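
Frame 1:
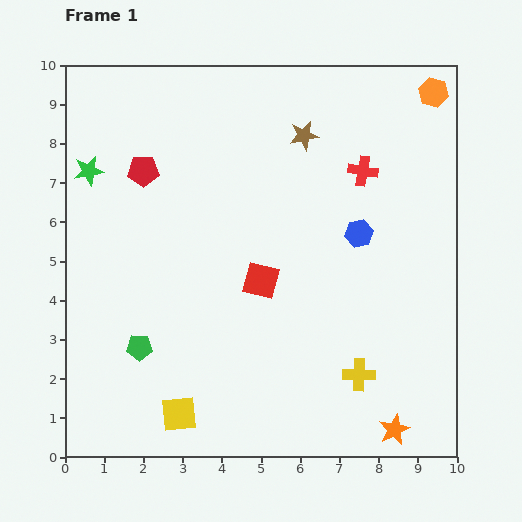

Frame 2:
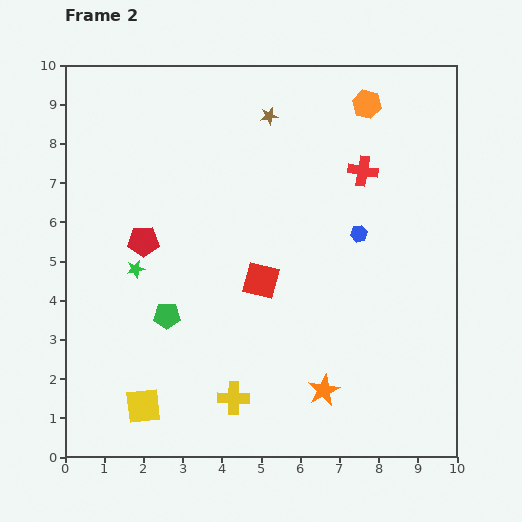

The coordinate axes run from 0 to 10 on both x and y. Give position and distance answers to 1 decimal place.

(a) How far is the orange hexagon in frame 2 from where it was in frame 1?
1.7

The orange hexagon moved from (9.4, 9.3) to (7.7, 9.0), a distance of √(1.7² + 0.3²) ≈ 1.7.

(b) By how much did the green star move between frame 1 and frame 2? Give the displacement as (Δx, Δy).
(1.2, -2.5)

The green star was at (0.6, 7.3) in frame 1 and (1.8, 4.8) in frame 2.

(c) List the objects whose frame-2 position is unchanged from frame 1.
the blue hexagon, the red cross, the red square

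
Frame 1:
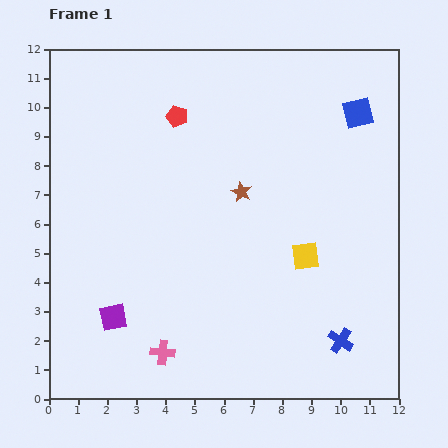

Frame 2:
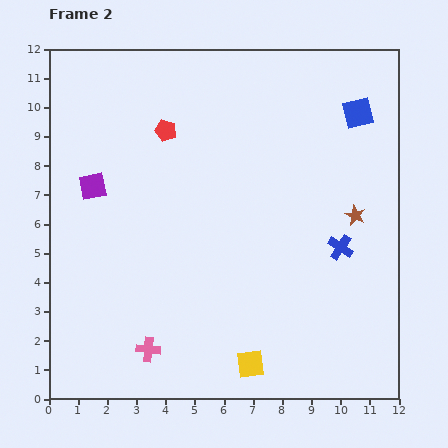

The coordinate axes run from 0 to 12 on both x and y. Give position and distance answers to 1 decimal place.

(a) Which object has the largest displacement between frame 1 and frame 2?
the purple square

(moved 4.6; next 4.2)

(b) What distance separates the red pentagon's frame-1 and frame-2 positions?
0.6

The red pentagon moved from (4.4, 9.7) to (4.0, 9.2), a distance of √(0.4² + 0.5²) ≈ 0.6.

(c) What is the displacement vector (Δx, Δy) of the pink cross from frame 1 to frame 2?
(-0.5, 0.1)

The pink cross was at (3.9, 1.6) in frame 1 and (3.4, 1.7) in frame 2.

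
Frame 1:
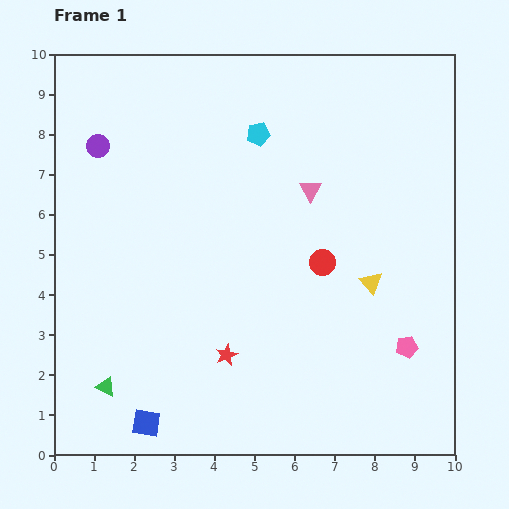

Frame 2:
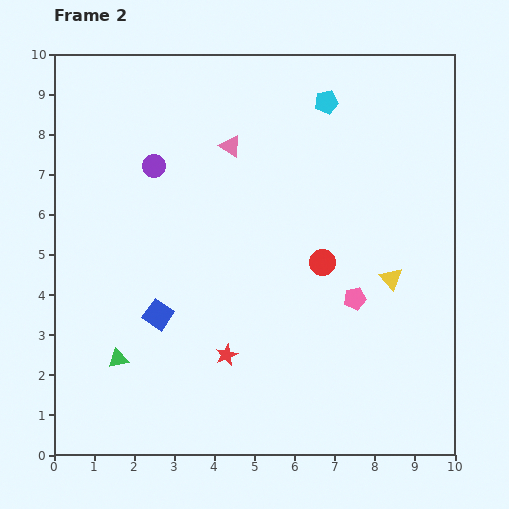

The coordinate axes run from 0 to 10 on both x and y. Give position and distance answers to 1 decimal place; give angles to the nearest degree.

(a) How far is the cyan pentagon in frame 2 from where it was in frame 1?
1.9

The cyan pentagon moved from (5.1, 8.0) to (6.8, 8.8), a distance of √(1.7² + 0.8²) ≈ 1.9.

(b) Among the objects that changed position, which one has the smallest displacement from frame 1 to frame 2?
the yellow triangle

(moved 0.5)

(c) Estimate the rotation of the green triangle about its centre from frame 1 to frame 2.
38° counter-clockwise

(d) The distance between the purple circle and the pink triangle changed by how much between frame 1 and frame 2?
-3.4

Distance in frame 1: 5.4. Distance in frame 2: 2.0.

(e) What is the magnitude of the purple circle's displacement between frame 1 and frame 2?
1.5

The purple circle moved from (1.1, 7.7) to (2.5, 7.2), a distance of √(1.4² + 0.5²) ≈ 1.5.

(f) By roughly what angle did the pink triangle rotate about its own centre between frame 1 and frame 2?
26° counter-clockwise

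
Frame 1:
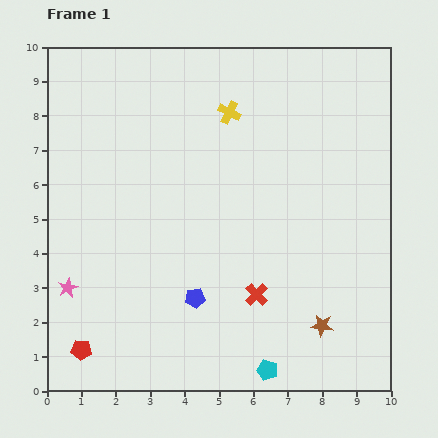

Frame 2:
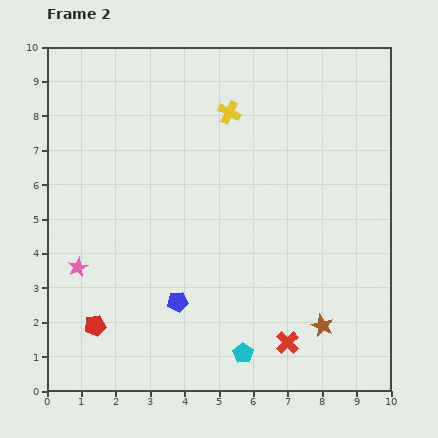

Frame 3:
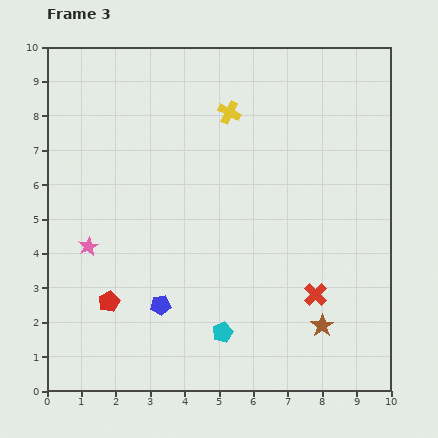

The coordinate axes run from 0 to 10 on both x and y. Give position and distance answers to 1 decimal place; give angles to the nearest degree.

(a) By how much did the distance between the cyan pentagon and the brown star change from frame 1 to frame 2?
+0.3

Distance in frame 1: 2.1. Distance in frame 2: 2.4.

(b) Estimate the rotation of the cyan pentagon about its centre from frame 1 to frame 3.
31° clockwise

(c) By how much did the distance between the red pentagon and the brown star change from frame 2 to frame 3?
-0.4

Distance in frame 2: 6.6. Distance in frame 3: 6.2.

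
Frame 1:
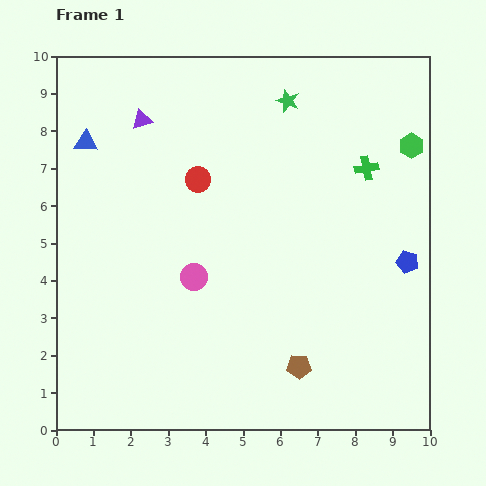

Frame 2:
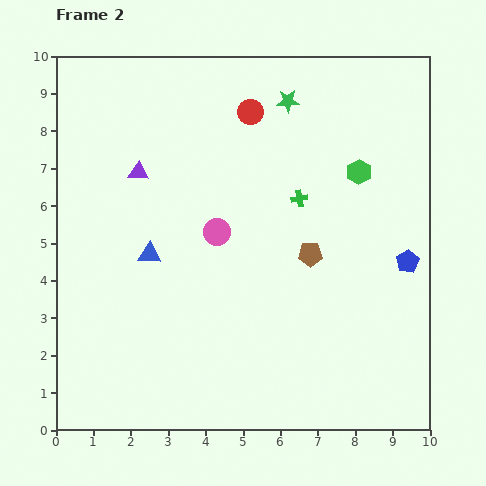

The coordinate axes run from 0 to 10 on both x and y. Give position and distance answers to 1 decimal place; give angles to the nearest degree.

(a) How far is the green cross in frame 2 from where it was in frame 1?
2.0

The green cross moved from (8.3, 7.0) to (6.5, 6.2), a distance of √(1.8² + 0.8²) ≈ 2.0.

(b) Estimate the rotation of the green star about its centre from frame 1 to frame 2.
22° counter-clockwise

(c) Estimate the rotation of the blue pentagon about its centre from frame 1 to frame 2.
26° clockwise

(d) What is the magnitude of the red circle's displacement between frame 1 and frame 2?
2.3

The red circle moved from (3.8, 6.7) to (5.2, 8.5), a distance of √(1.4² + 1.8²) ≈ 2.3.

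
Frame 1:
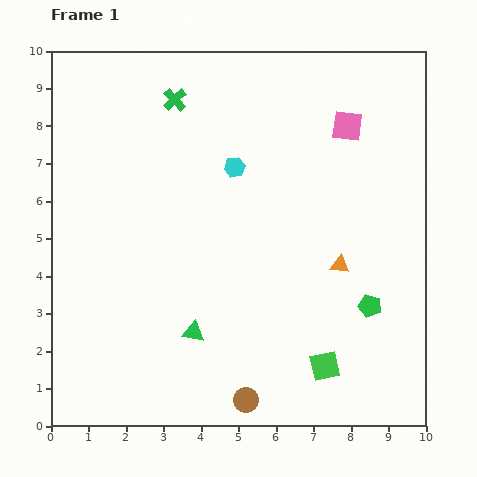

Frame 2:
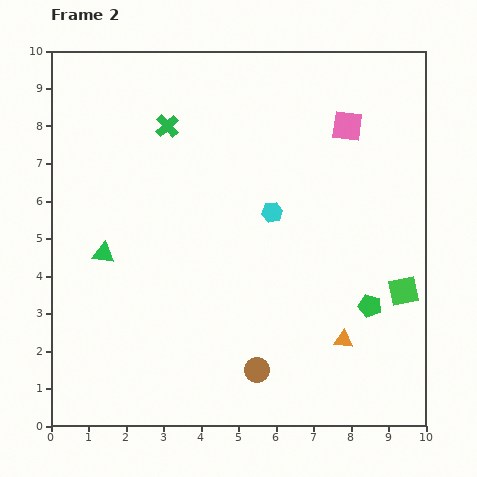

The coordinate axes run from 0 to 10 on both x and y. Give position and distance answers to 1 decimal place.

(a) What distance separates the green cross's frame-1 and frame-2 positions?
0.7

The green cross moved from (3.3, 8.7) to (3.1, 8.0), a distance of √(0.2² + 0.7²) ≈ 0.7.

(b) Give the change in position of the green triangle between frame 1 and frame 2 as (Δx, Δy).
(-2.4, 2.1)

The green triangle was at (3.8, 2.5) in frame 1 and (1.4, 4.6) in frame 2.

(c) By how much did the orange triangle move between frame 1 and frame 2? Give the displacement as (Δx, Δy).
(0.1, -2.0)

The orange triangle was at (7.7, 4.3) in frame 1 and (7.8, 2.3) in frame 2.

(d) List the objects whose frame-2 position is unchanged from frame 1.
the green pentagon, the pink square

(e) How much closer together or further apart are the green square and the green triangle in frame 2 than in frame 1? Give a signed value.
+4.5

Distance in frame 1: 3.6. Distance in frame 2: 8.1.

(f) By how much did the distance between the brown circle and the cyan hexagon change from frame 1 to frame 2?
-2.0

Distance in frame 1: 6.2. Distance in frame 2: 4.2.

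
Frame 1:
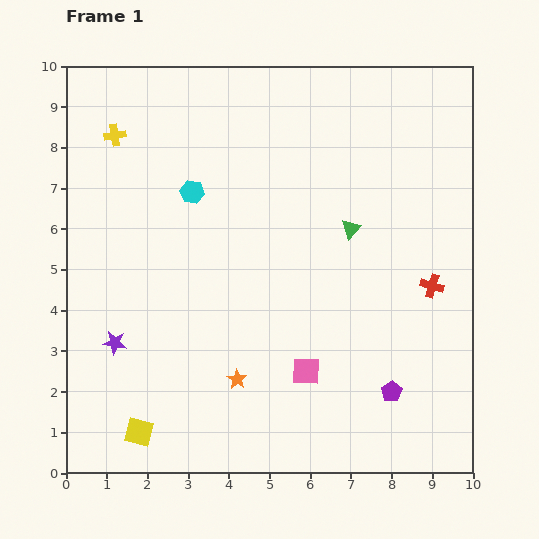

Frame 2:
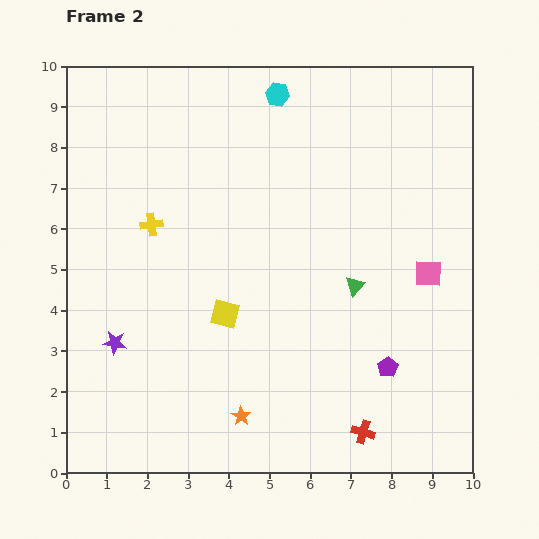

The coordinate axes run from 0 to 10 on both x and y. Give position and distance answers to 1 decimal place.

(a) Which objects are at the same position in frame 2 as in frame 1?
the purple star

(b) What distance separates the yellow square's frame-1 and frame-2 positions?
3.6

The yellow square moved from (1.8, 1.0) to (3.9, 3.9), a distance of √(2.1² + 2.9²) ≈ 3.6.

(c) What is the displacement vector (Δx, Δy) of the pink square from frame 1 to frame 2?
(3.0, 2.4)

The pink square was at (5.9, 2.5) in frame 1 and (8.9, 4.9) in frame 2.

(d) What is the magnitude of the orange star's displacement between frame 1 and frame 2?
0.9

The orange star moved from (4.2, 2.3) to (4.3, 1.4), a distance of √(0.1² + 0.9²) ≈ 0.9.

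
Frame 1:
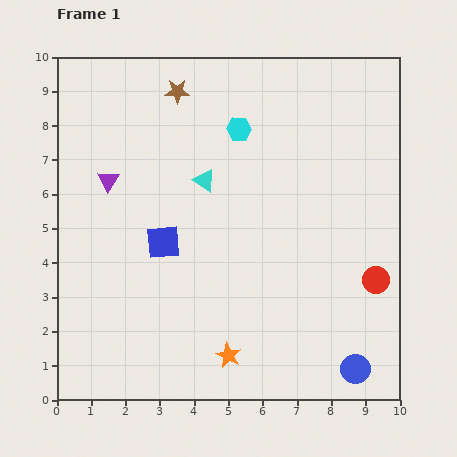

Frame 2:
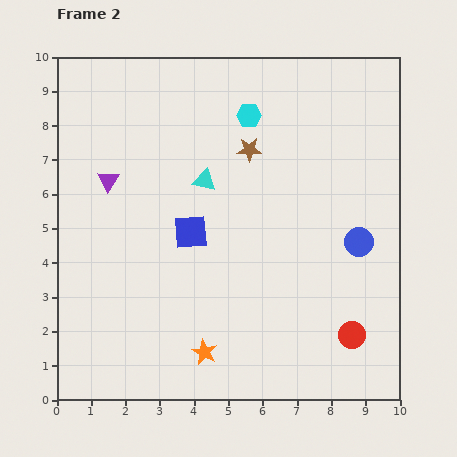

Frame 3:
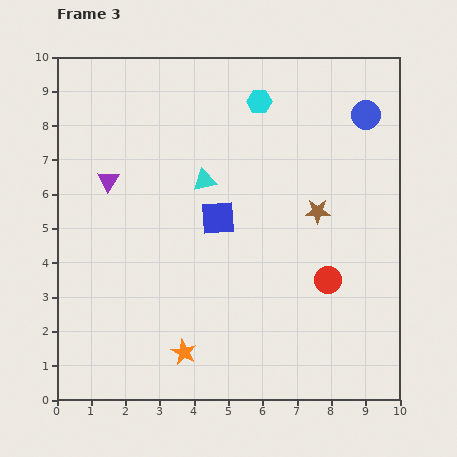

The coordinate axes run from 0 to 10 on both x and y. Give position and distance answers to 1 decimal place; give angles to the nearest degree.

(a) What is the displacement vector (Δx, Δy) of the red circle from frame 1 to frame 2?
(-0.7, -1.6)

The red circle was at (9.3, 3.5) in frame 1 and (8.6, 1.9) in frame 2.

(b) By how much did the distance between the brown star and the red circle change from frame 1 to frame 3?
-6.0

Distance in frame 1: 8.0. Distance in frame 3: 2.0.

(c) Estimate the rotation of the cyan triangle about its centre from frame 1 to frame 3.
44° counter-clockwise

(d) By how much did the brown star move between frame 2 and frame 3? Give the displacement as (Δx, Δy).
(2.0, -1.8)

The brown star was at (5.6, 7.3) in frame 2 and (7.6, 5.5) in frame 3.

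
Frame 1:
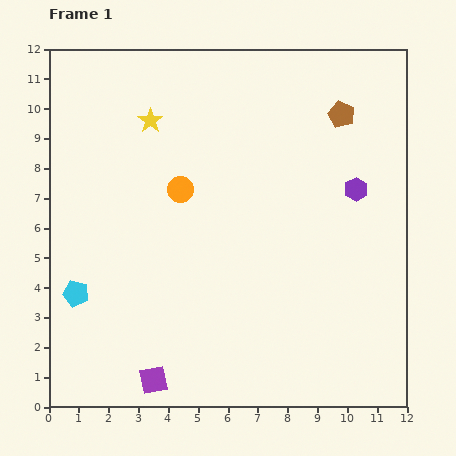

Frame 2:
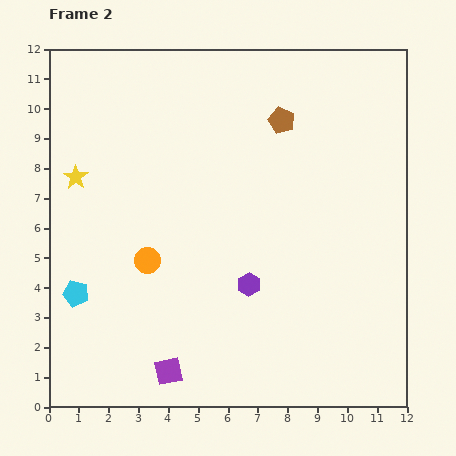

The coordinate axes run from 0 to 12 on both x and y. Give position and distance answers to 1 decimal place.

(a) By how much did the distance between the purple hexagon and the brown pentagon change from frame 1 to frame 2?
+3.1

Distance in frame 1: 2.5. Distance in frame 2: 5.6.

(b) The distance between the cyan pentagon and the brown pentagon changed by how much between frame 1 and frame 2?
-1.7

Distance in frame 1: 10.7. Distance in frame 2: 9.0.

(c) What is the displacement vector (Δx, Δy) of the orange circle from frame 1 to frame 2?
(-1.1, -2.4)

The orange circle was at (4.4, 7.3) in frame 1 and (3.3, 4.9) in frame 2.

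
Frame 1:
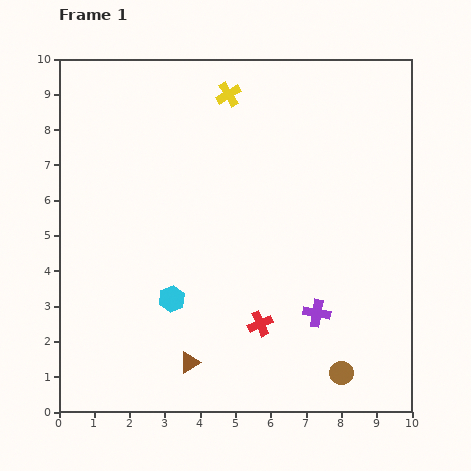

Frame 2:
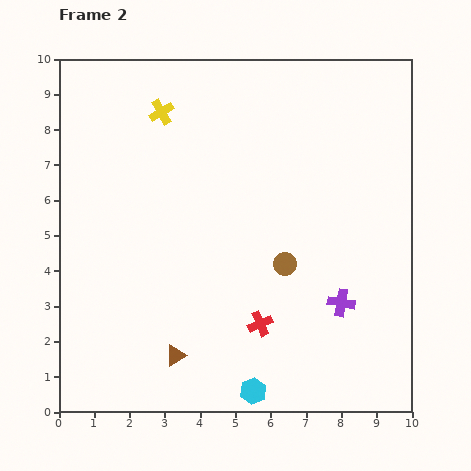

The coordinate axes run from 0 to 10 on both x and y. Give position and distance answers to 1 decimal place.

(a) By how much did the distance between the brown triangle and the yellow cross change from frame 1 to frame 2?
-0.8

Distance in frame 1: 7.7. Distance in frame 2: 6.9.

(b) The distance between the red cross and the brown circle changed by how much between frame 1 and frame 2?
-0.9

Distance in frame 1: 2.7. Distance in frame 2: 1.8.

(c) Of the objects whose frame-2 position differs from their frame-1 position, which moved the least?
the brown triangle

(moved 0.4)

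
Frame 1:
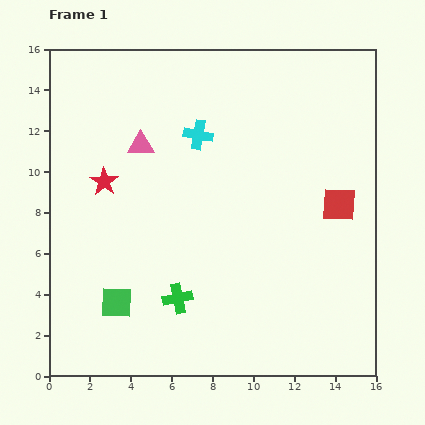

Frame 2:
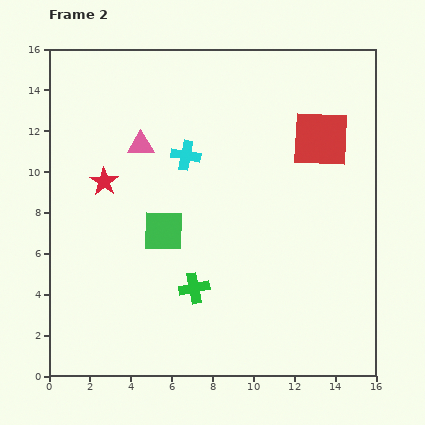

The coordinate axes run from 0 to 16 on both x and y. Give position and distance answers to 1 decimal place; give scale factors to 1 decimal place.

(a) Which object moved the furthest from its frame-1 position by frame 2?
the green square

(moved 4.2; next 3.3)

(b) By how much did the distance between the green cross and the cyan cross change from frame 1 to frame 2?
-1.6

Distance in frame 1: 8.1. Distance in frame 2: 6.5.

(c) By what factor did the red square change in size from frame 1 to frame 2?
1.7×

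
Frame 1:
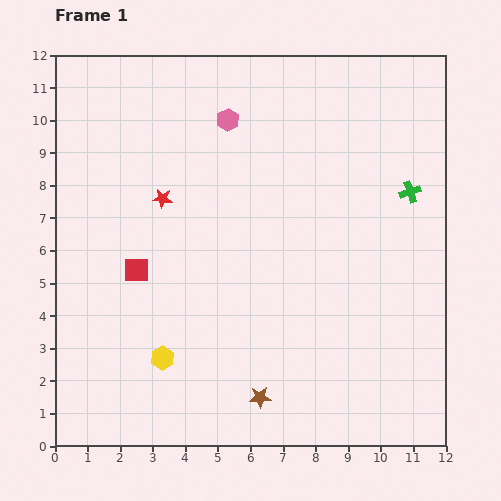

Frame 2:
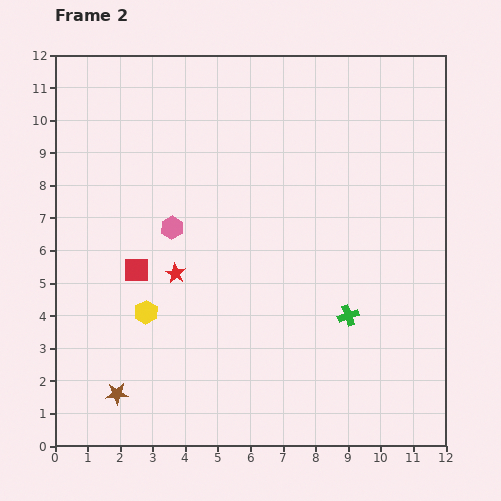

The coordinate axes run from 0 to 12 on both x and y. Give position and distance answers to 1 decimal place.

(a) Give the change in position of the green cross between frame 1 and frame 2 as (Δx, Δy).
(-1.9, -3.8)

The green cross was at (10.9, 7.8) in frame 1 and (9.0, 4.0) in frame 2.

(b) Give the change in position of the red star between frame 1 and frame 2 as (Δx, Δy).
(0.4, -2.3)

The red star was at (3.3, 7.6) in frame 1 and (3.7, 5.3) in frame 2.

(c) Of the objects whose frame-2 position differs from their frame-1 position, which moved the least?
the yellow hexagon

(moved 1.5)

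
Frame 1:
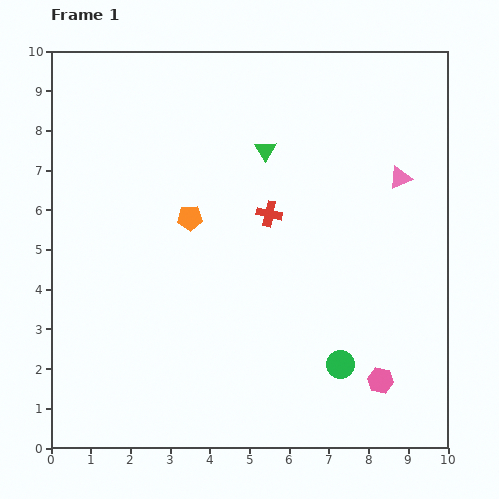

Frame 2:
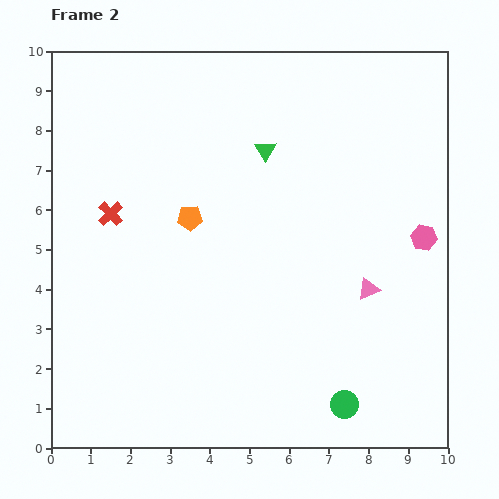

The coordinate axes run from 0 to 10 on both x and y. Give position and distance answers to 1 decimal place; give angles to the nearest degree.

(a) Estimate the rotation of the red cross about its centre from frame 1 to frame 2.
34° clockwise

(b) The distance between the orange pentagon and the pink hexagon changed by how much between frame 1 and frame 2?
-0.4

Distance in frame 1: 6.3. Distance in frame 2: 5.9.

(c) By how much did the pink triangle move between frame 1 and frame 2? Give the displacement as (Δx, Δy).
(-0.8, -2.8)

The pink triangle was at (8.8, 6.8) in frame 1 and (8.0, 4.0) in frame 2.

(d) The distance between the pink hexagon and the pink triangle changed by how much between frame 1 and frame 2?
-3.2

Distance in frame 1: 5.1. Distance in frame 2: 1.9.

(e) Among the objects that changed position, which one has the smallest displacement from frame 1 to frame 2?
the green circle

(moved 1.0)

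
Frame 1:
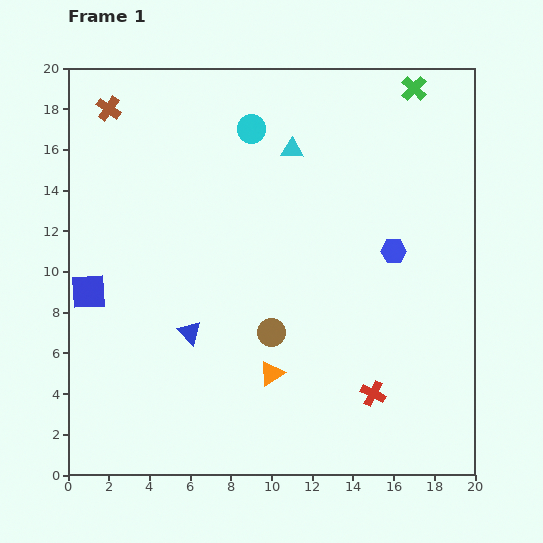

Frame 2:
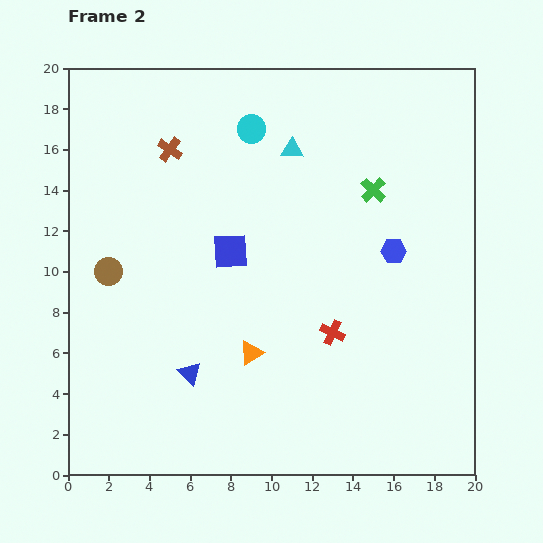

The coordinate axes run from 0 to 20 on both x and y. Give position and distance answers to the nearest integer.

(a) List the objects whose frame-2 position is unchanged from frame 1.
the cyan triangle, the blue hexagon, the cyan circle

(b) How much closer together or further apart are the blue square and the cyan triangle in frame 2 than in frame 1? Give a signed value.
-6

Distance in frame 1: 12. Distance in frame 2: 6.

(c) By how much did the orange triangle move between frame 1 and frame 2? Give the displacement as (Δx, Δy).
(-1, 1)

The orange triangle was at (10, 5) in frame 1 and (9, 6) in frame 2.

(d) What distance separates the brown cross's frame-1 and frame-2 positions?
4

The brown cross moved from (2, 18) to (5, 16), a distance of √(3² + 2²) ≈ 4.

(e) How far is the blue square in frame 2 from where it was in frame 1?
7

The blue square moved from (1, 9) to (8, 11), a distance of √(7² + 2²) ≈ 7.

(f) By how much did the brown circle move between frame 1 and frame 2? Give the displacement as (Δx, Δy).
(-8, 3)

The brown circle was at (10, 7) in frame 1 and (2, 10) in frame 2.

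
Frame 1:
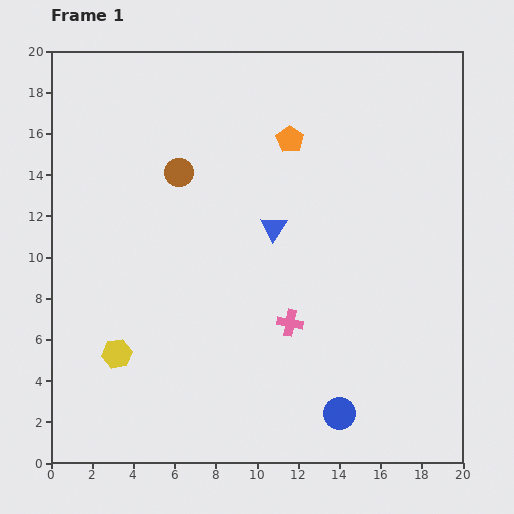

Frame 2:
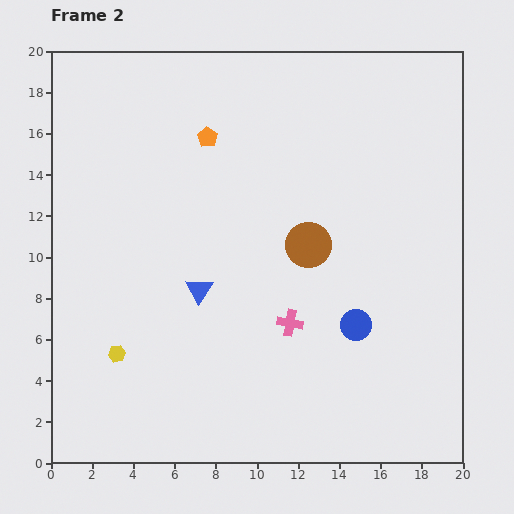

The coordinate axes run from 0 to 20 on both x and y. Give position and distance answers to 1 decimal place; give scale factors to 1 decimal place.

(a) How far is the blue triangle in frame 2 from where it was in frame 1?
4.7

The blue triangle moved from (10.8, 11.4) to (7.2, 8.4), a distance of √(3.6² + 3.0²) ≈ 4.7.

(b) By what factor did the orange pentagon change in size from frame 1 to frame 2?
0.7×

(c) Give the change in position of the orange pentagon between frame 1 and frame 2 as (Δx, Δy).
(-4.0, 0.1)

The orange pentagon was at (11.6, 15.7) in frame 1 and (7.6, 15.8) in frame 2.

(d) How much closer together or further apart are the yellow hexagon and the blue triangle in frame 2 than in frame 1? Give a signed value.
-4.6

Distance in frame 1: 9.7. Distance in frame 2: 5.1.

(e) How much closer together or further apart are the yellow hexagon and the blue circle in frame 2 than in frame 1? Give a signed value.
+0.5

Distance in frame 1: 11.2. Distance in frame 2: 11.7.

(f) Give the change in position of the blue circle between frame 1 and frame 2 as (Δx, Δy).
(0.8, 4.3)

The blue circle was at (14.0, 2.4) in frame 1 and (14.8, 6.7) in frame 2.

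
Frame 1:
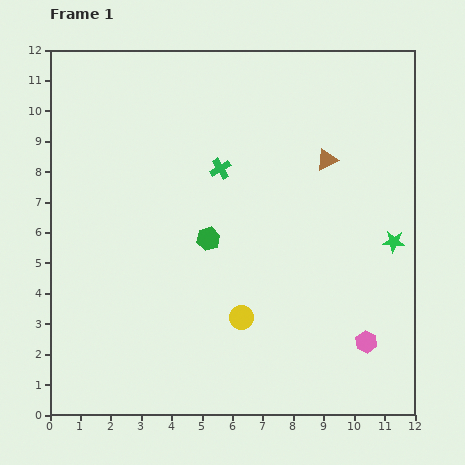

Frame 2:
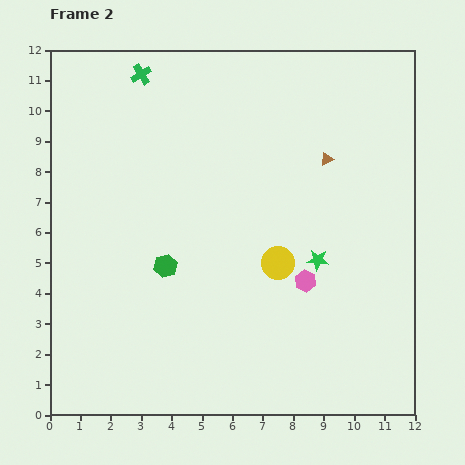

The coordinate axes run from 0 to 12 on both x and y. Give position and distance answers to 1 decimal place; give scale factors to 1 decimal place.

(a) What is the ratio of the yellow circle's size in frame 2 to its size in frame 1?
1.4×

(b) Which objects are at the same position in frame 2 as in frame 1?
the brown triangle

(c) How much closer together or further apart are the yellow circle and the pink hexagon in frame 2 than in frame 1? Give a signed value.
-3.1

Distance in frame 1: 4.2. Distance in frame 2: 1.1.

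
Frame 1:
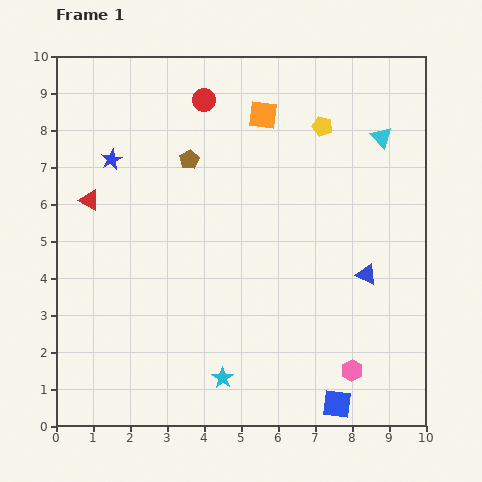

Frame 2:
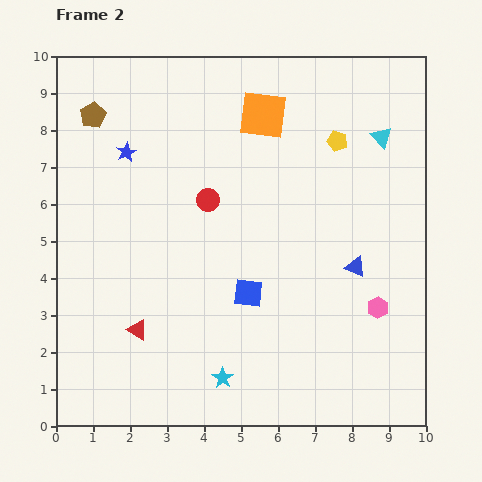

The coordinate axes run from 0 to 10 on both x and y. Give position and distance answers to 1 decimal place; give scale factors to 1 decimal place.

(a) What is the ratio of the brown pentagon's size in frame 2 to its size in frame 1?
1.4×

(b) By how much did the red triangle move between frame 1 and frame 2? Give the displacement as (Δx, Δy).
(1.3, -3.5)

The red triangle was at (0.9, 6.1) in frame 1 and (2.2, 2.6) in frame 2.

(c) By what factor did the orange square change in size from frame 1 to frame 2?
1.7×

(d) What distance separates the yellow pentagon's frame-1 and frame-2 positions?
0.6

The yellow pentagon moved from (7.2, 8.1) to (7.6, 7.7), a distance of √(0.4² + 0.4²) ≈ 0.6.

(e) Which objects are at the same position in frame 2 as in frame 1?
the cyan star, the orange square, the cyan triangle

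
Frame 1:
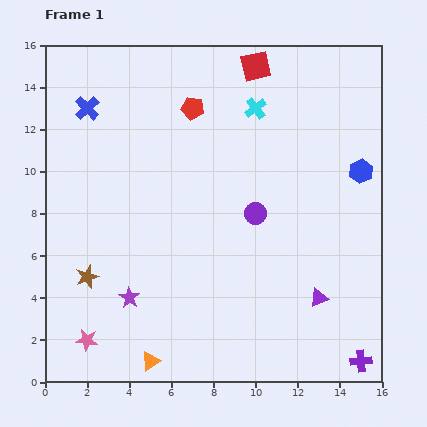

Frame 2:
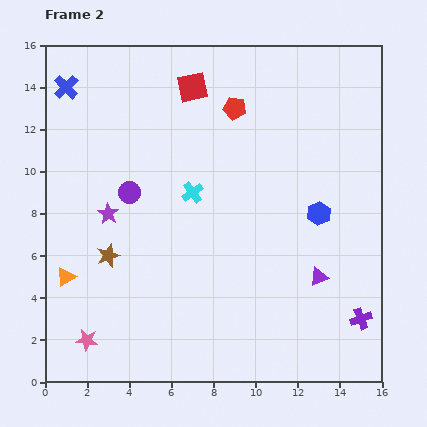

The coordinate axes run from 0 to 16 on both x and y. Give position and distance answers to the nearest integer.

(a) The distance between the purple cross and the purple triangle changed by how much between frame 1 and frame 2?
-1

Distance in frame 1: 4. Distance in frame 2: 3.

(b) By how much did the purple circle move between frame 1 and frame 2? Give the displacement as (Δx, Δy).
(-6, 1)

The purple circle was at (10, 8) in frame 1 and (4, 9) in frame 2.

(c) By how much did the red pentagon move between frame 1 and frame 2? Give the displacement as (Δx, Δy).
(2, 0)

The red pentagon was at (7, 13) in frame 1 and (9, 13) in frame 2.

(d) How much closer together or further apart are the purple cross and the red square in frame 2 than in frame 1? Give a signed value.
-1

Distance in frame 1: 15. Distance in frame 2: 14.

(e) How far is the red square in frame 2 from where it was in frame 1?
3

The red square moved from (10, 15) to (7, 14), a distance of √(3² + 1²) ≈ 3.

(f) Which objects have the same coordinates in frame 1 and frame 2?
the pink star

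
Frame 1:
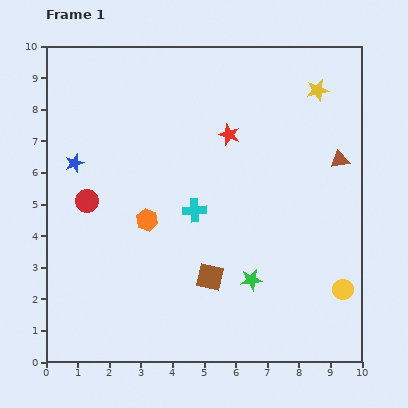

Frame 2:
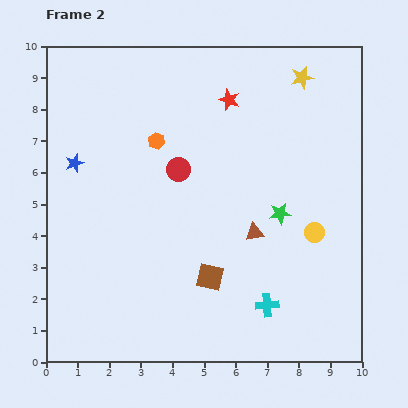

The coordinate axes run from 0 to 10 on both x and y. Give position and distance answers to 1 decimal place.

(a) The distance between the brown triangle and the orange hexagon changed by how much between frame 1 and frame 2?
-2.2

Distance in frame 1: 6.4. Distance in frame 2: 4.2.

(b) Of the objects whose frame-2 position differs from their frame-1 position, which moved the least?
the yellow star

(moved 0.6)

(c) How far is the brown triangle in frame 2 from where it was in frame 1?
3.5

The brown triangle moved from (9.3, 6.4) to (6.6, 4.1), a distance of √(2.7² + 2.3²) ≈ 3.5.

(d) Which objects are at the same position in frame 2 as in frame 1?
the blue star, the brown square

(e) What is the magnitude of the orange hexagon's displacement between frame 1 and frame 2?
2.5

The orange hexagon moved from (3.2, 4.5) to (3.5, 7.0), a distance of √(0.3² + 2.5²) ≈ 2.5.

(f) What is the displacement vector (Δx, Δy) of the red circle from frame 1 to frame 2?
(2.9, 1.0)

The red circle was at (1.3, 5.1) in frame 1 and (4.2, 6.1) in frame 2.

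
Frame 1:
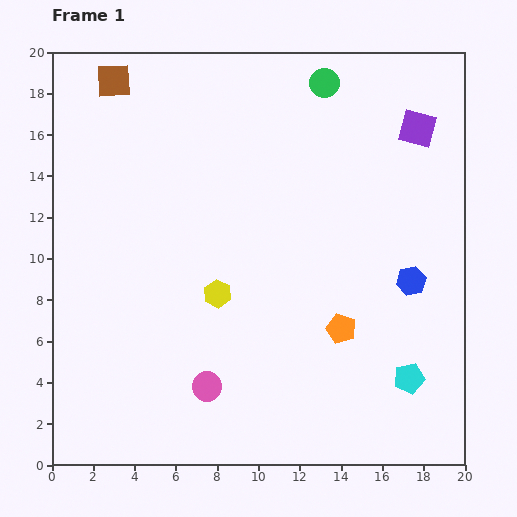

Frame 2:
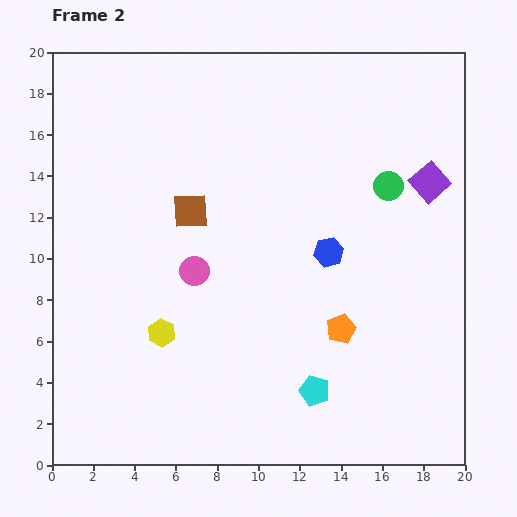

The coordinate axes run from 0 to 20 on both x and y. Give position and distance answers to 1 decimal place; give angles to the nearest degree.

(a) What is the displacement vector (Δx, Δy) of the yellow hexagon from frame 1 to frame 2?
(-2.7, -1.9)

The yellow hexagon was at (8.0, 8.3) in frame 1 and (5.3, 6.4) in frame 2.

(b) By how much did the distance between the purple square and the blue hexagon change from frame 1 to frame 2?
-1.4

Distance in frame 1: 7.4. Distance in frame 2: 6.0.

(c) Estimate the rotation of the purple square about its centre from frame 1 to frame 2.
34° clockwise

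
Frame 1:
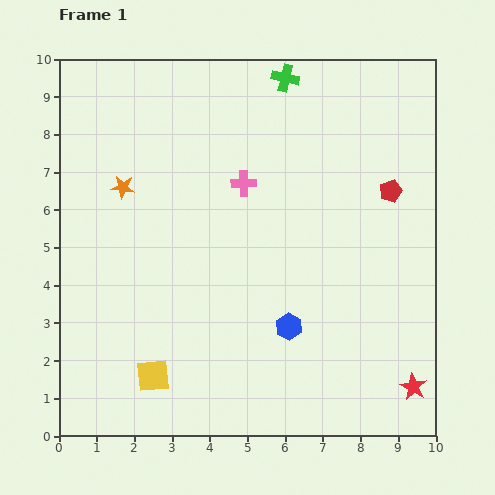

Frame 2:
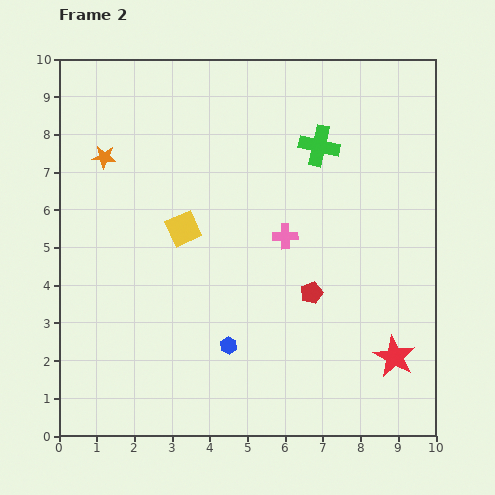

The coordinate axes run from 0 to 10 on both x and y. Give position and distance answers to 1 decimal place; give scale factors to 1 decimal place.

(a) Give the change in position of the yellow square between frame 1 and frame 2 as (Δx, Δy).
(0.8, 3.9)

The yellow square was at (2.5, 1.6) in frame 1 and (3.3, 5.5) in frame 2.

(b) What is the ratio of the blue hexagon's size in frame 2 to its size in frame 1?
0.6×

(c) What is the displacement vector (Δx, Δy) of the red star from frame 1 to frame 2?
(-0.5, 0.8)

The red star was at (9.4, 1.3) in frame 1 and (8.9, 2.1) in frame 2.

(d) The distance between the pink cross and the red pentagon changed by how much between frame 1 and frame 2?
-2.2

Distance in frame 1: 3.9. Distance in frame 2: 1.7.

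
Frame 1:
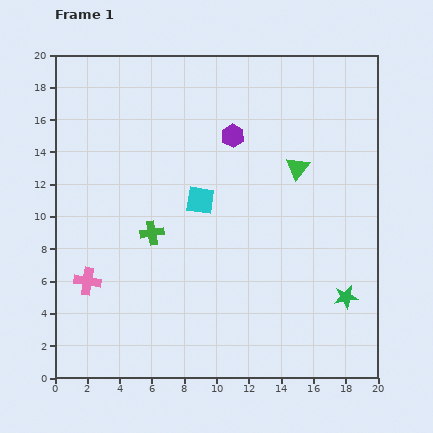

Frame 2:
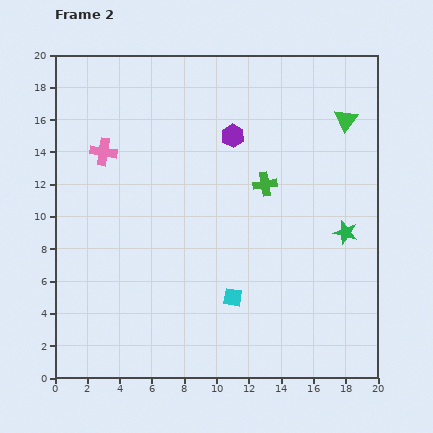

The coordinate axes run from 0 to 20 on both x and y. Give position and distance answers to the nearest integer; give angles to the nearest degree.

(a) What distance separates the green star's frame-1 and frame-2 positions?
4

The green star moved from (18, 5) to (18, 9), a distance of √(0² + 4²) ≈ 4.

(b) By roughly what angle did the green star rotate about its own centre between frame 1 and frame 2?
25° clockwise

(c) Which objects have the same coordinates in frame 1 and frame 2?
the purple hexagon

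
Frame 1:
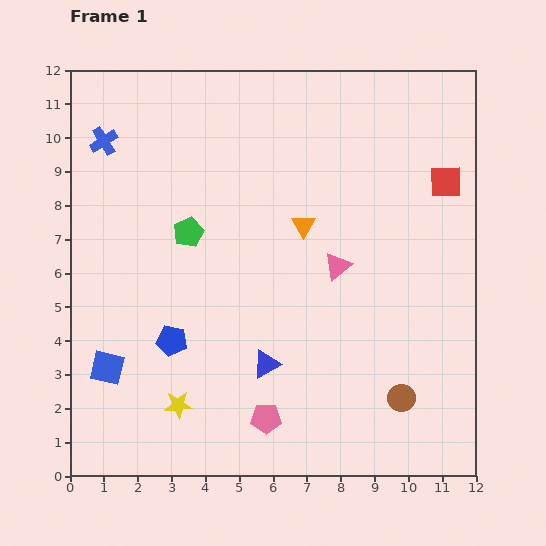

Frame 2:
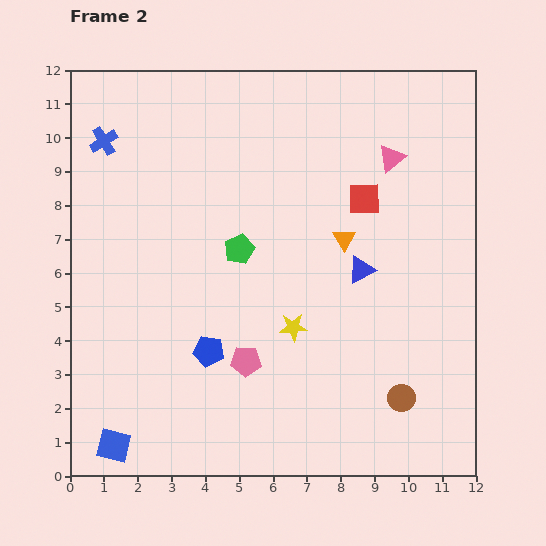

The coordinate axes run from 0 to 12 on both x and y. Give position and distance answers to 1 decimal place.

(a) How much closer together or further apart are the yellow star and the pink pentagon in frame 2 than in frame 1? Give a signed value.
-0.9

Distance in frame 1: 2.6. Distance in frame 2: 1.7.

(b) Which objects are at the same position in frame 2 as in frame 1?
the blue cross, the brown circle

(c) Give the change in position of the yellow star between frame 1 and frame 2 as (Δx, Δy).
(3.4, 2.3)

The yellow star was at (3.2, 2.1) in frame 1 and (6.6, 4.4) in frame 2.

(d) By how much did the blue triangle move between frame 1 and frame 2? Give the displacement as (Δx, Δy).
(2.8, 2.8)

The blue triangle was at (5.8, 3.3) in frame 1 and (8.6, 6.1) in frame 2.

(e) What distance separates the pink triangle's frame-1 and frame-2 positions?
3.6

The pink triangle moved from (7.9, 6.2) to (9.5, 9.4), a distance of √(1.6² + 3.2²) ≈ 3.6.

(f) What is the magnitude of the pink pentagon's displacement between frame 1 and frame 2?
1.8

The pink pentagon moved from (5.8, 1.7) to (5.2, 3.4), a distance of √(0.6² + 1.7²) ≈ 1.8.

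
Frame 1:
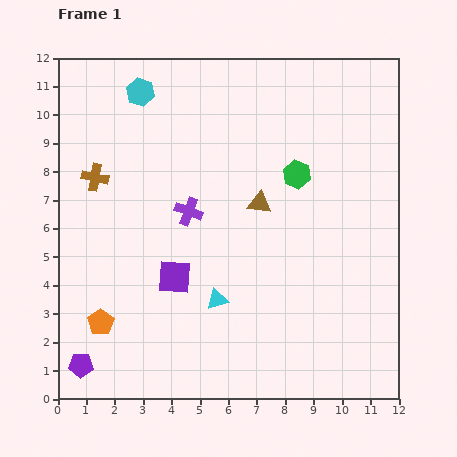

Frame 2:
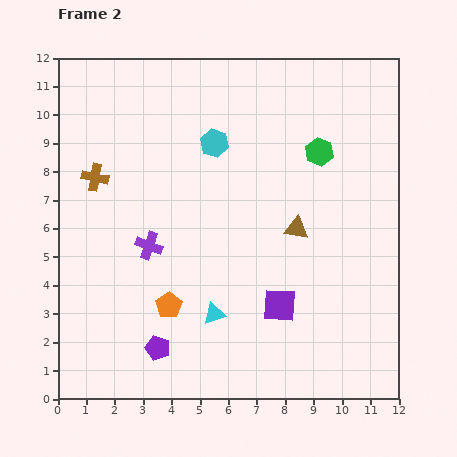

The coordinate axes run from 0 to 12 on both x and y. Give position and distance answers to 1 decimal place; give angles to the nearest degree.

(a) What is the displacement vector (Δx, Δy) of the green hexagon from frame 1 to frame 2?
(0.8, 0.8)

The green hexagon was at (8.4, 7.9) in frame 1 and (9.2, 8.7) in frame 2.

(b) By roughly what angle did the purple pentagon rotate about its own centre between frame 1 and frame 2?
18° clockwise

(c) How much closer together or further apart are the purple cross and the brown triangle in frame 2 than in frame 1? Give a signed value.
+2.7

Distance in frame 1: 2.5. Distance in frame 2: 5.2.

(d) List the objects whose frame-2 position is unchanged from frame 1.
the brown cross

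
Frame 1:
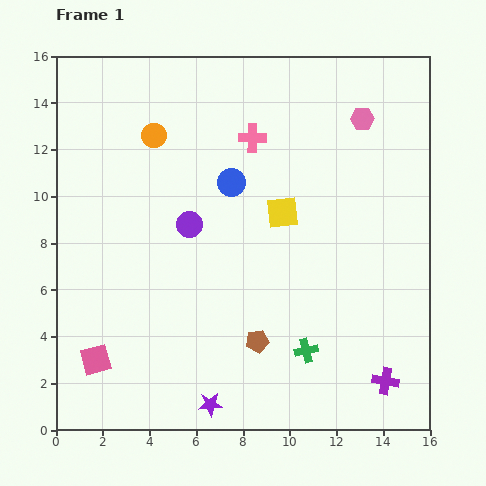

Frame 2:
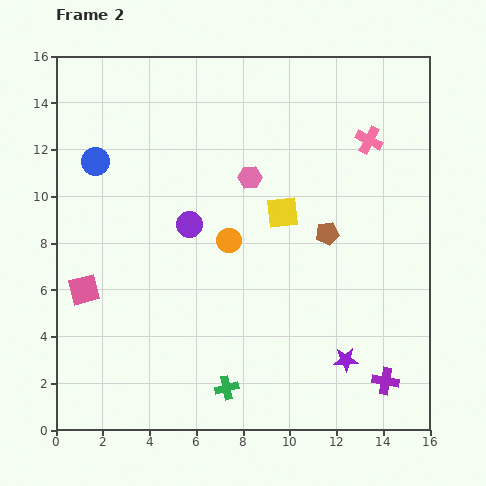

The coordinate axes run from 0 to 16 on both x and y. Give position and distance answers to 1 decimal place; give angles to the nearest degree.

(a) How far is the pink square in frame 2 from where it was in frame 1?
3.0

The pink square moved from (1.7, 3.0) to (1.2, 6.0), a distance of √(0.5² + 3.0²) ≈ 3.0.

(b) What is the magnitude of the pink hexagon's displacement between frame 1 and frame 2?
5.4

The pink hexagon moved from (13.1, 13.3) to (8.3, 10.8), a distance of √(4.8² + 2.5²) ≈ 5.4.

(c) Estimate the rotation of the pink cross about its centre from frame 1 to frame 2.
26° clockwise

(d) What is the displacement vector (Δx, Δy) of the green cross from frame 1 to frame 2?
(-3.4, -1.6)

The green cross was at (10.7, 3.4) in frame 1 and (7.3, 1.8) in frame 2.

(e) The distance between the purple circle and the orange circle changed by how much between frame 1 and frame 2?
-2.3

Distance in frame 1: 4.1. Distance in frame 2: 1.8.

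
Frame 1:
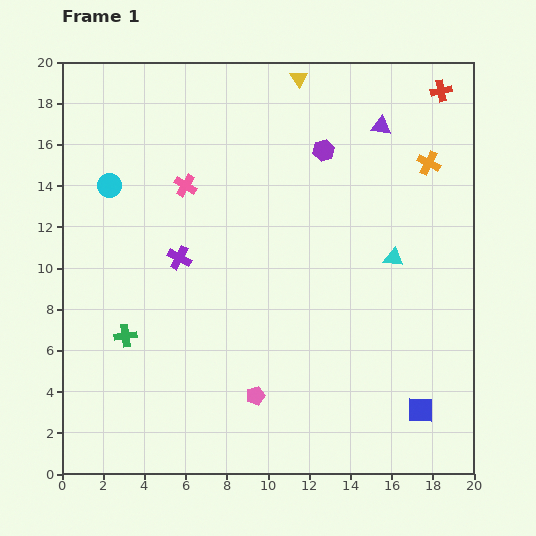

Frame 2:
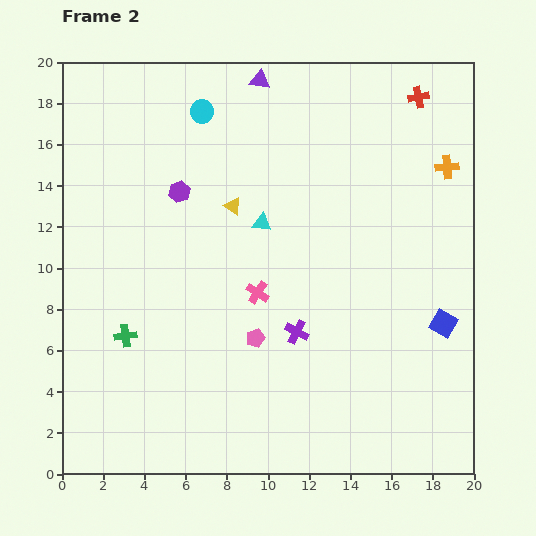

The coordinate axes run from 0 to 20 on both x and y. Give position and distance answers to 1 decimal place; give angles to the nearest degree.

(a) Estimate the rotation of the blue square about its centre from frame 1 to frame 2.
29° clockwise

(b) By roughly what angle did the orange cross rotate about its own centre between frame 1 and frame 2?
32° counter-clockwise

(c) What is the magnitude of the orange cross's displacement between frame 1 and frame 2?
0.9

The orange cross moved from (17.8, 15.1) to (18.7, 14.9), a distance of √(0.9² + 0.2²) ≈ 0.9.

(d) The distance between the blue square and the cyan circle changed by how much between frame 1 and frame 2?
-3.0

Distance in frame 1: 18.6. Distance in frame 2: 15.6.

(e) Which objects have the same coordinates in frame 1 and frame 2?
the green cross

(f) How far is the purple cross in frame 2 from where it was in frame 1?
6.7

The purple cross moved from (5.7, 10.5) to (11.4, 6.9), a distance of √(5.7² + 3.6²) ≈ 6.7.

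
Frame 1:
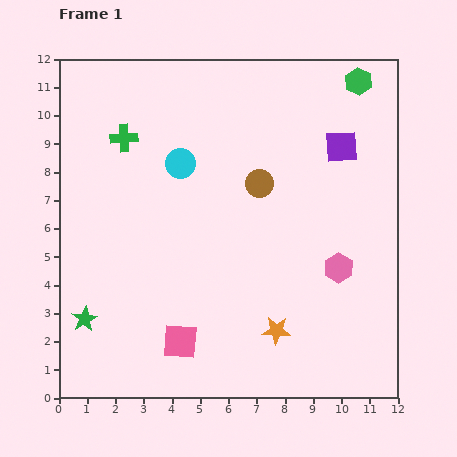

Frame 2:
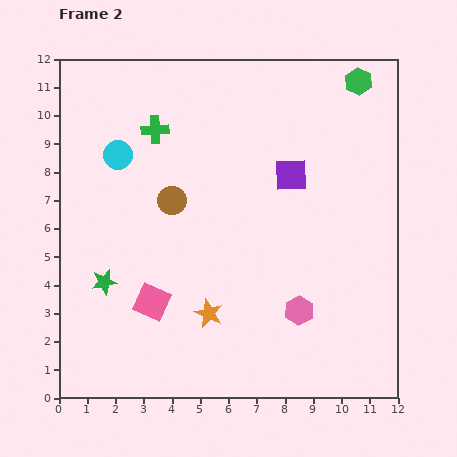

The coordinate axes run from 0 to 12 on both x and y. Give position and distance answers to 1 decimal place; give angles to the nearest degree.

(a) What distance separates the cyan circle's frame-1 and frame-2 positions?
2.2

The cyan circle moved from (4.3, 8.3) to (2.1, 8.6), a distance of √(2.2² + 0.3²) ≈ 2.2.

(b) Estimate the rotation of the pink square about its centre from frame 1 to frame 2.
19° clockwise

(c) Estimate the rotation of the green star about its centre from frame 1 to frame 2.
18° clockwise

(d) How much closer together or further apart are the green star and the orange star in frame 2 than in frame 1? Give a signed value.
-2.9

Distance in frame 1: 6.8. Distance in frame 2: 3.9.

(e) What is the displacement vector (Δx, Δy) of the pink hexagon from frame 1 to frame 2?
(-1.4, -1.5)

The pink hexagon was at (9.9, 4.6) in frame 1 and (8.5, 3.1) in frame 2.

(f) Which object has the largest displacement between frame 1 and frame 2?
the brown circle

(moved 3.2; next 2.5)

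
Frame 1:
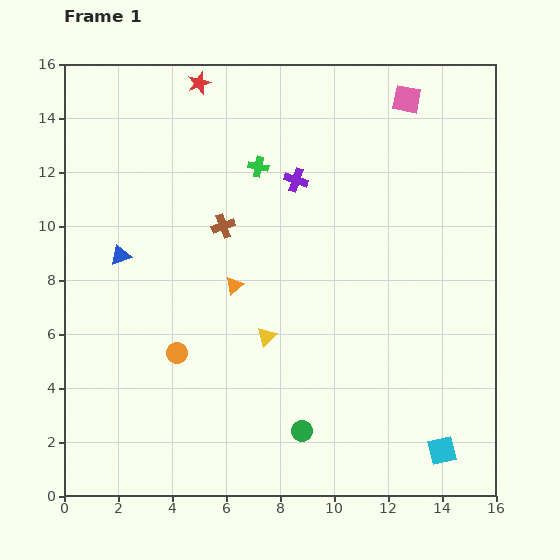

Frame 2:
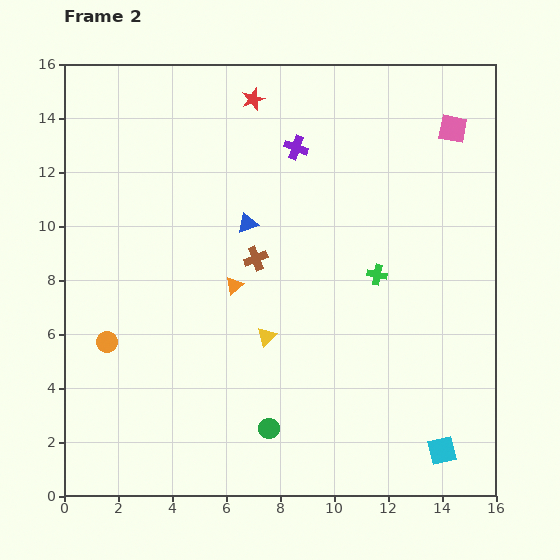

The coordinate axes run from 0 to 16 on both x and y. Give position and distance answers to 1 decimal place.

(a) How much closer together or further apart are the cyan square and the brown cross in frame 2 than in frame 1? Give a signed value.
-1.7

Distance in frame 1: 11.6. Distance in frame 2: 9.9.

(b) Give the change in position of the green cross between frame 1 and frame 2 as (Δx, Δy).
(4.4, -4.0)

The green cross was at (7.2, 12.2) in frame 1 and (11.6, 8.2) in frame 2.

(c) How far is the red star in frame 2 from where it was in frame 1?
2.1

The red star moved from (5.0, 15.3) to (7.0, 14.7), a distance of √(2.0² + 0.6²) ≈ 2.1.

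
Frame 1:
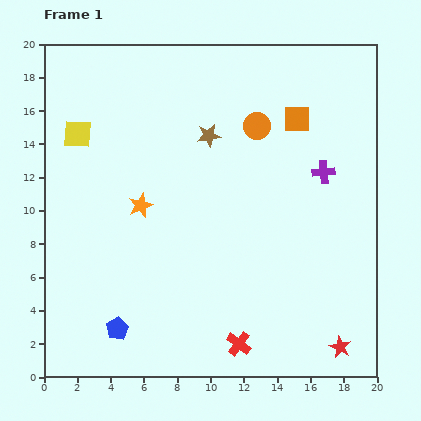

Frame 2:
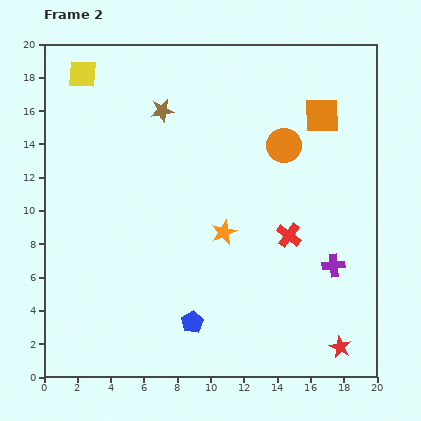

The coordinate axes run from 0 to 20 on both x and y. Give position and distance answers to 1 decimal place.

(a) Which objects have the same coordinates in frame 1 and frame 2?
the red star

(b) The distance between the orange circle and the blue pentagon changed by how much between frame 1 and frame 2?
-2.9

Distance in frame 1: 14.8. Distance in frame 2: 11.9.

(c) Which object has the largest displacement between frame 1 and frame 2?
the red cross

(moved 7.2; next 5.6)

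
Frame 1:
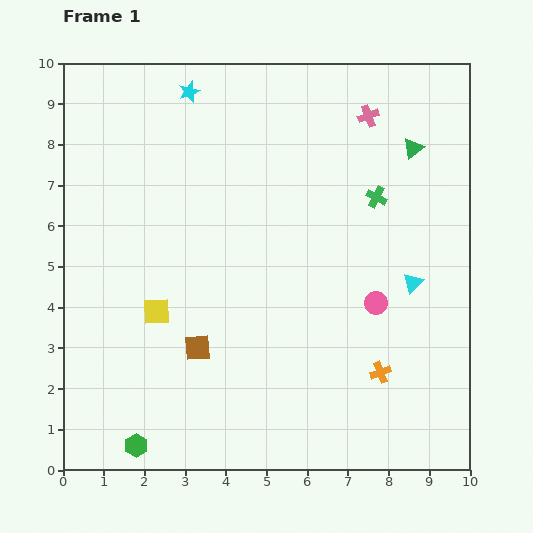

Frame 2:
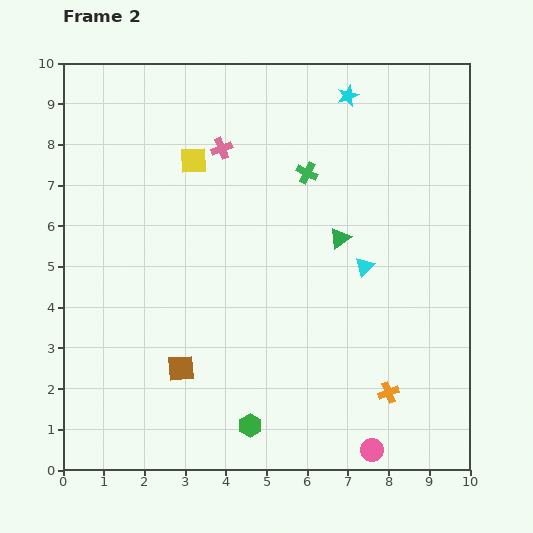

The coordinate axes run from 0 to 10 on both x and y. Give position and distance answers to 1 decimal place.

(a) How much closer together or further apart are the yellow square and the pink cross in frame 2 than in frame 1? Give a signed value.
-6.3

Distance in frame 1: 7.1. Distance in frame 2: 0.8.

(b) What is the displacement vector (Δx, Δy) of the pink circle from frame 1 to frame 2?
(-0.1, -3.6)

The pink circle was at (7.7, 4.1) in frame 1 and (7.6, 0.5) in frame 2.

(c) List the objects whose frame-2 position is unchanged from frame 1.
none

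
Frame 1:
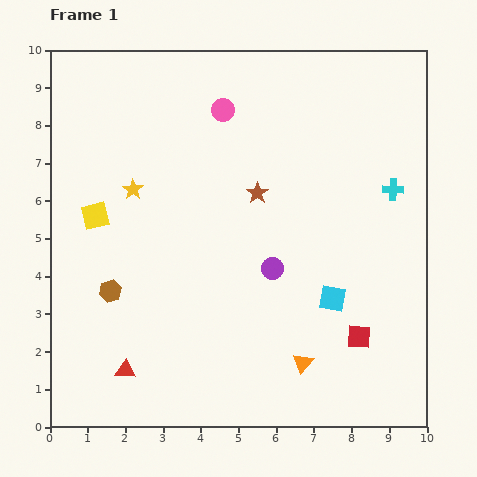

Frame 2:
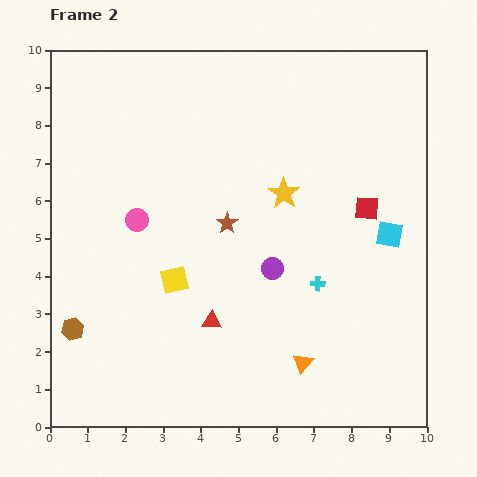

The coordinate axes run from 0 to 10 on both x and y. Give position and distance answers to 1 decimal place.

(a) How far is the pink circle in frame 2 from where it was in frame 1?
3.7

The pink circle moved from (4.6, 8.4) to (2.3, 5.5), a distance of √(2.3² + 2.9²) ≈ 3.7.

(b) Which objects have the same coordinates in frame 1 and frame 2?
the purple circle, the orange triangle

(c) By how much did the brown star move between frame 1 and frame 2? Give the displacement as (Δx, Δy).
(-0.8, -0.8)

The brown star was at (5.5, 6.2) in frame 1 and (4.7, 5.4) in frame 2.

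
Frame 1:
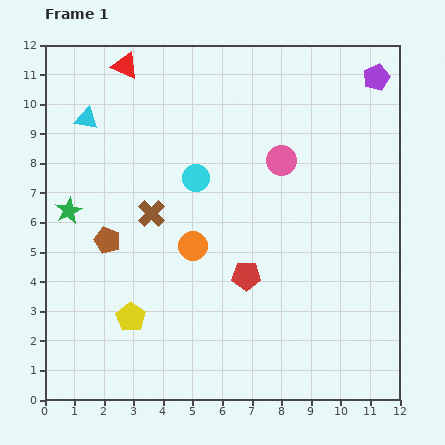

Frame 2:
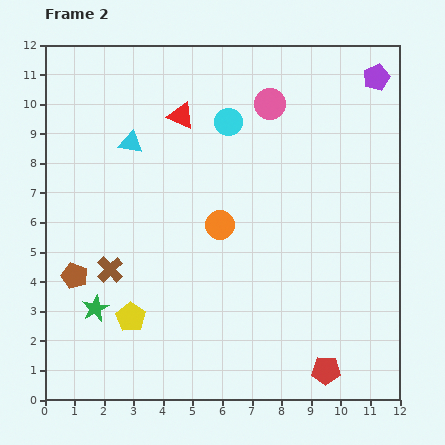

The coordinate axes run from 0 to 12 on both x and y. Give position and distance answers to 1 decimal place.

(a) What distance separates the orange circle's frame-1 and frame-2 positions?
1.1

The orange circle moved from (5.0, 5.2) to (5.9, 5.9), a distance of √(0.9² + 0.7²) ≈ 1.1.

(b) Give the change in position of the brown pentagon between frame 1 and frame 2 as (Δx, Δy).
(-1.1, -1.2)

The brown pentagon was at (2.1, 5.4) in frame 1 and (1.0, 4.2) in frame 2.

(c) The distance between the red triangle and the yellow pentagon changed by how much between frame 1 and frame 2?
-1.5

Distance in frame 1: 8.5. Distance in frame 2: 7.0.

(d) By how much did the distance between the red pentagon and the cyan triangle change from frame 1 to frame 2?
+2.5

Distance in frame 1: 7.6. Distance in frame 2: 10.1.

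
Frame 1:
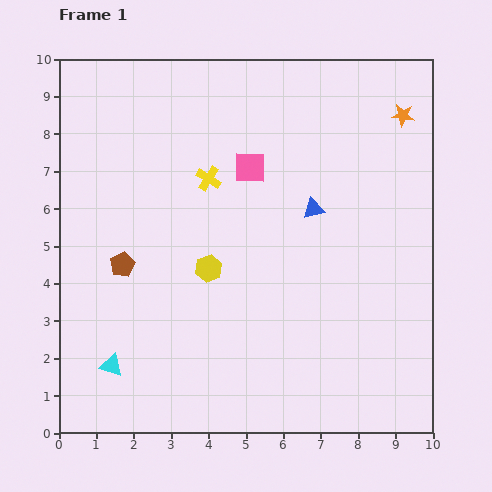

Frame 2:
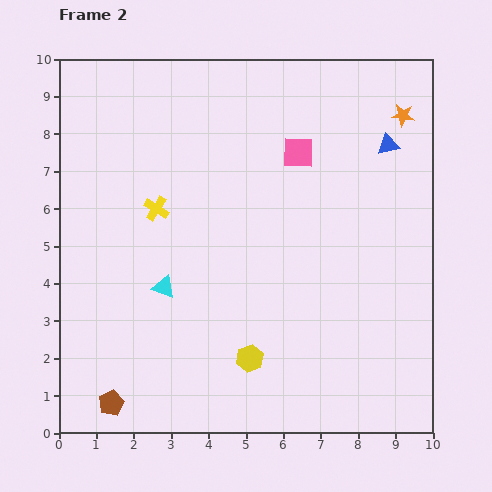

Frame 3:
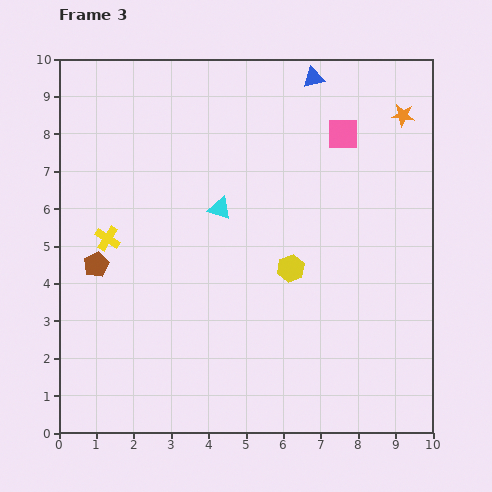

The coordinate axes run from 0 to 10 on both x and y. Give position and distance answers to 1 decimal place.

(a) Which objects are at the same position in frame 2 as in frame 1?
the orange star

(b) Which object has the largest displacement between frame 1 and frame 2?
the brown pentagon

(moved 3.7; next 2.6)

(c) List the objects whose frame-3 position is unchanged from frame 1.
the orange star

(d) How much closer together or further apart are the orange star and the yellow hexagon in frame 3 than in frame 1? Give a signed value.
-1.5

Distance in frame 1: 6.6. Distance in frame 3: 5.1.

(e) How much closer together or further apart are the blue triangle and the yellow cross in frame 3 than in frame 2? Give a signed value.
+0.6

Distance in frame 2: 6.4. Distance in frame 3: 7.0.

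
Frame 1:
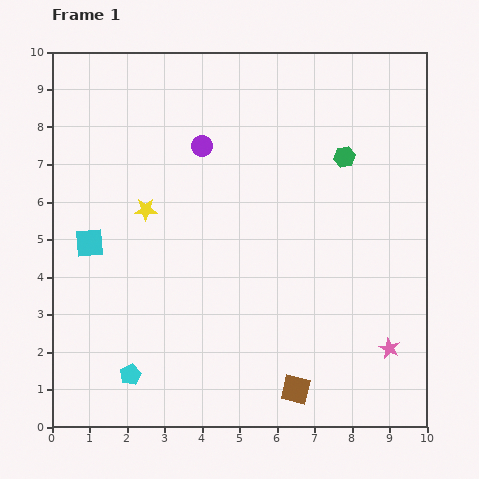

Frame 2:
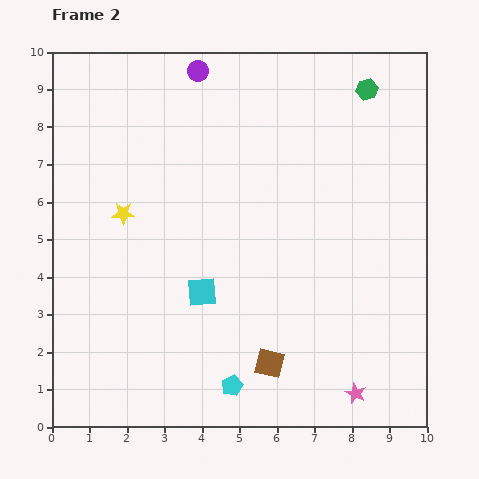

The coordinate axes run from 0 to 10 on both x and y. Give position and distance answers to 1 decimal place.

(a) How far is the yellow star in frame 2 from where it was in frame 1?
0.6

The yellow star moved from (2.5, 5.8) to (1.9, 5.7), a distance of √(0.6² + 0.1²) ≈ 0.6.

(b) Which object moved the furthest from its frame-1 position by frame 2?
the cyan square

(moved 3.3; next 2.7)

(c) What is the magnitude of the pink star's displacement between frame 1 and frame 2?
1.5

The pink star moved from (9.0, 2.1) to (8.1, 0.9), a distance of √(0.9² + 1.2²) ≈ 1.5.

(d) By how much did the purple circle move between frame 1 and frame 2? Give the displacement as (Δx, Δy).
(-0.1, 2.0)

The purple circle was at (4.0, 7.5) in frame 1 and (3.9, 9.5) in frame 2.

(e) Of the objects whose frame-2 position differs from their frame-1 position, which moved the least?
the yellow star

(moved 0.6)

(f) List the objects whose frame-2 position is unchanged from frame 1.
none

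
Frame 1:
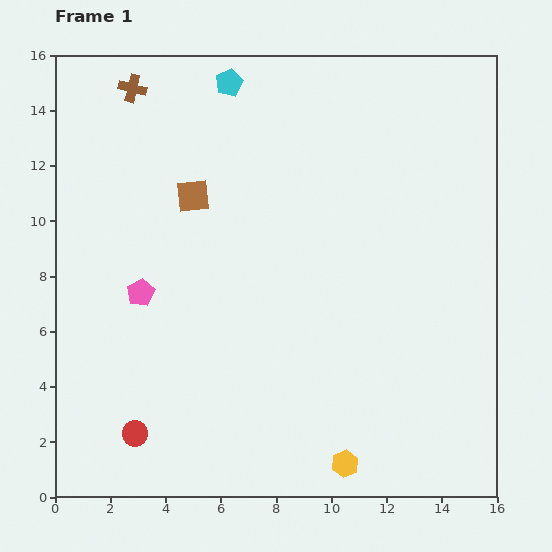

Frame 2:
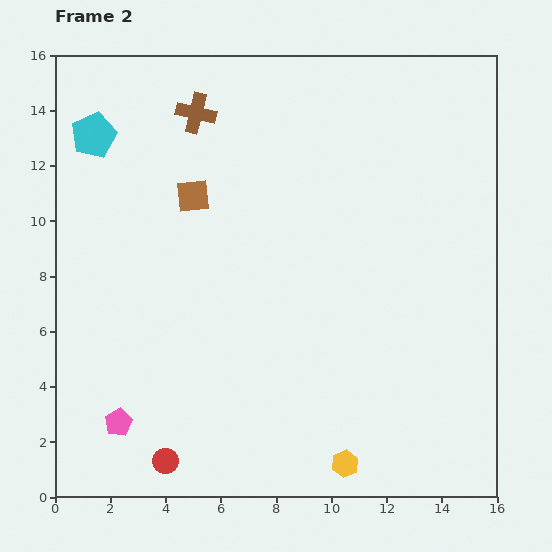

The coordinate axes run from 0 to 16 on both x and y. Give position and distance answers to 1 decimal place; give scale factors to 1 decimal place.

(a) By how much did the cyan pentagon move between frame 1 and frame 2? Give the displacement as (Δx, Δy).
(-4.9, -1.9)

The cyan pentagon was at (6.3, 15.0) in frame 1 and (1.4, 13.1) in frame 2.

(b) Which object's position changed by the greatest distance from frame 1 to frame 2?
the cyan pentagon

(moved 5.3; next 4.8)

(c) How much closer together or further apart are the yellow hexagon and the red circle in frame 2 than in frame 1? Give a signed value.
-1.2

Distance in frame 1: 7.7. Distance in frame 2: 6.5.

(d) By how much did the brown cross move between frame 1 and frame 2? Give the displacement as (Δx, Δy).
(2.3, -0.9)

The brown cross was at (2.8, 14.8) in frame 1 and (5.1, 13.9) in frame 2.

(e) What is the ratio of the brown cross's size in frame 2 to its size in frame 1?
1.4×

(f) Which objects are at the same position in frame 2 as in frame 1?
the yellow hexagon, the brown square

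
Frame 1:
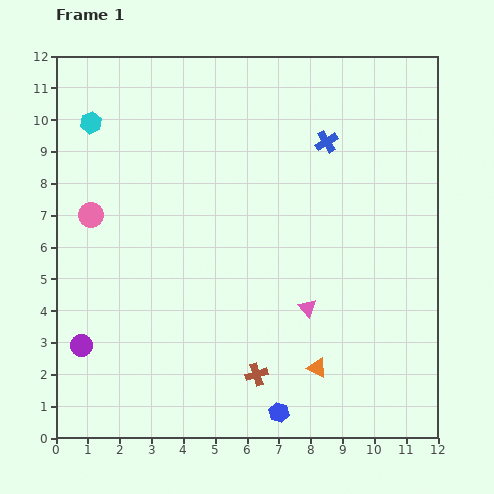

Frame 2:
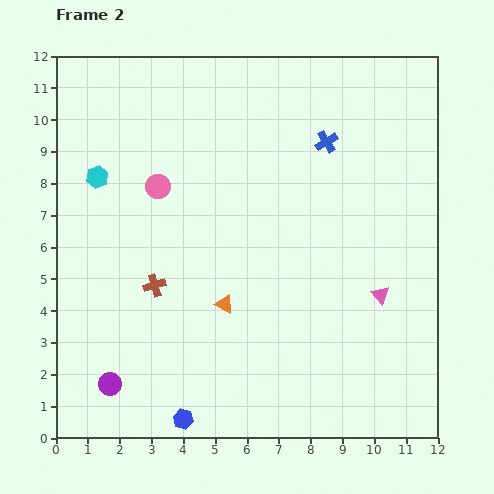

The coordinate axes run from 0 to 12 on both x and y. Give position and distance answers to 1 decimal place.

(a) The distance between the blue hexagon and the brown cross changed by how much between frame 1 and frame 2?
+2.9

Distance in frame 1: 1.4. Distance in frame 2: 4.3.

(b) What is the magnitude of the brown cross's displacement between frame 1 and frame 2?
4.3

The brown cross moved from (6.3, 2.0) to (3.1, 4.8), a distance of √(3.2² + 2.8²) ≈ 4.3.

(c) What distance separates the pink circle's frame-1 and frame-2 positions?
2.3

The pink circle moved from (1.1, 7.0) to (3.2, 7.9), a distance of √(2.1² + 0.9²) ≈ 2.3.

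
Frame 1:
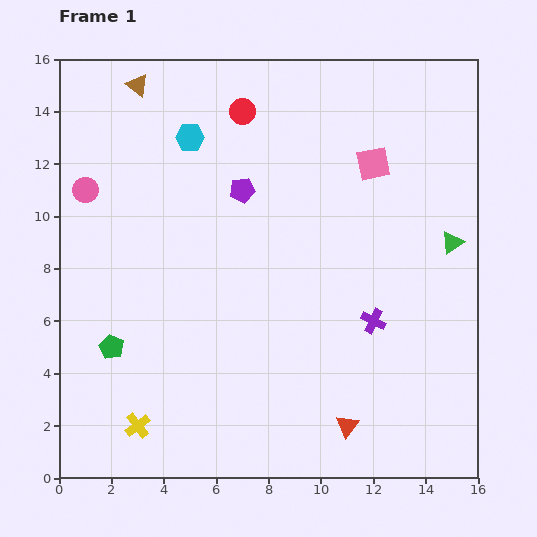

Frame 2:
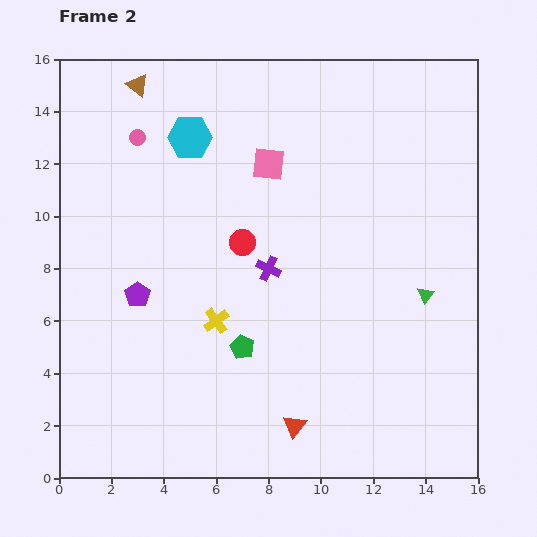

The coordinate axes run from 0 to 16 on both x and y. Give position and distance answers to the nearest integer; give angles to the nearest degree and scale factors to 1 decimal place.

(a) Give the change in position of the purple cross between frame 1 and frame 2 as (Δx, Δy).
(-4, 2)

The purple cross was at (12, 6) in frame 1 and (8, 8) in frame 2.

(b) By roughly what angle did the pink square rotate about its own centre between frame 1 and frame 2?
18° clockwise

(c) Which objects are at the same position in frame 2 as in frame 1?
the cyan hexagon, the brown triangle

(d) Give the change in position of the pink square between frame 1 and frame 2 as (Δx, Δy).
(-4, 0)

The pink square was at (12, 12) in frame 1 and (8, 12) in frame 2.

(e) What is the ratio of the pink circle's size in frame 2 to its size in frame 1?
0.6×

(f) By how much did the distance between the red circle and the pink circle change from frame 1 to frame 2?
-1

Distance in frame 1: 7. Distance in frame 2: 6.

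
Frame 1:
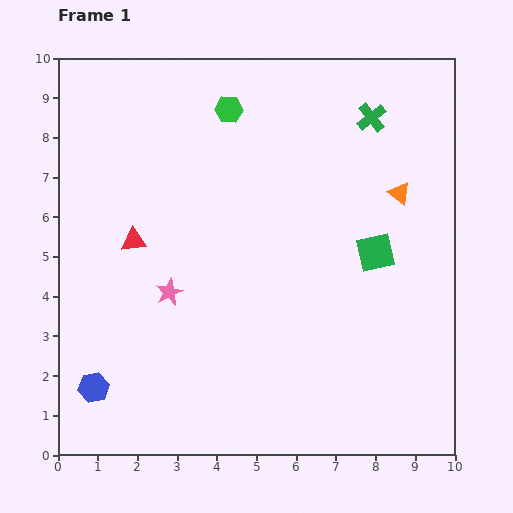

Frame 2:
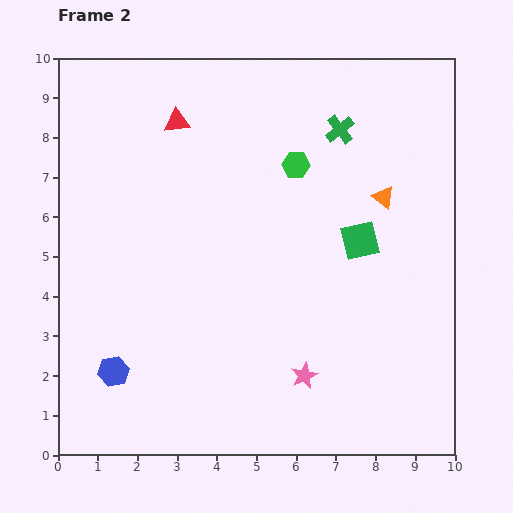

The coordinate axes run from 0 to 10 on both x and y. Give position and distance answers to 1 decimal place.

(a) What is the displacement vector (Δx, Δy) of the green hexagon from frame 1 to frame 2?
(1.7, -1.4)

The green hexagon was at (4.3, 8.7) in frame 1 and (6.0, 7.3) in frame 2.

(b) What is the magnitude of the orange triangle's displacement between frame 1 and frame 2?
0.4

The orange triangle moved from (8.6, 6.6) to (8.2, 6.5), a distance of √(0.4² + 0.1²) ≈ 0.4.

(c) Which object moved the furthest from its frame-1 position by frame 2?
the pink star

(moved 4.0; next 3.2)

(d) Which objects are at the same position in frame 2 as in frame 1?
none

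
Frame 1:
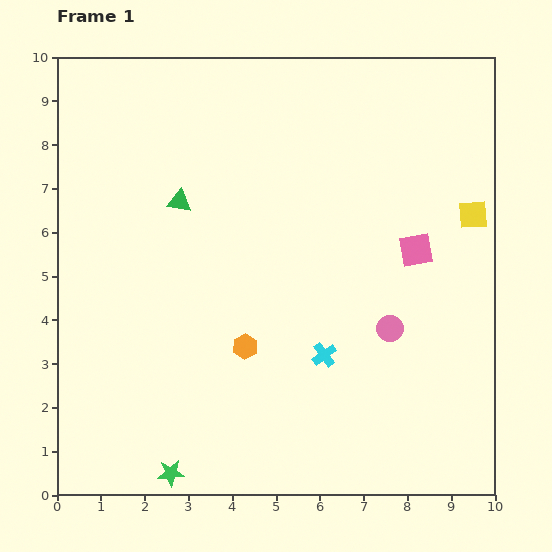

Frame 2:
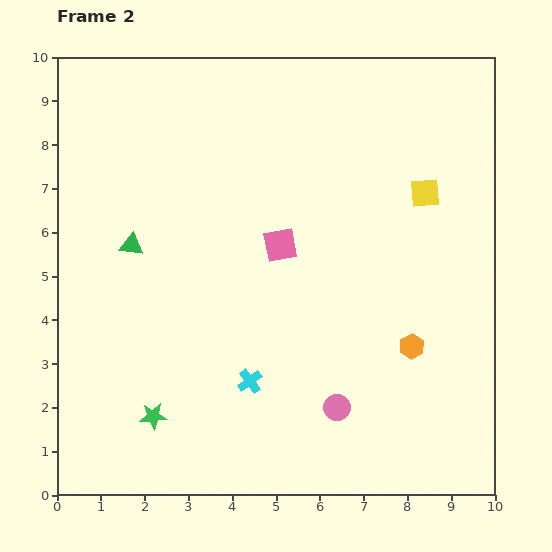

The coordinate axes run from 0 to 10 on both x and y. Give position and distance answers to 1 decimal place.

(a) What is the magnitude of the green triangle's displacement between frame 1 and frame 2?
1.5

The green triangle moved from (2.8, 6.7) to (1.7, 5.7), a distance of √(1.1² + 1.0²) ≈ 1.5.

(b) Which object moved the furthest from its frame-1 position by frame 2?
the orange hexagon

(moved 3.8; next 3.1)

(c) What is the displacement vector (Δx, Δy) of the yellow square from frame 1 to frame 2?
(-1.1, 0.5)

The yellow square was at (9.5, 6.4) in frame 1 and (8.4, 6.9) in frame 2.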